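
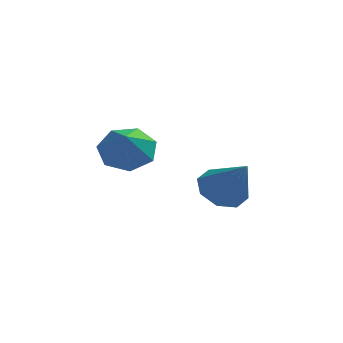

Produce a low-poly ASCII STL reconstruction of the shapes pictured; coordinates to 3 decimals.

solid 
facet normal -0.510 0.424 -0.748
outer loop
vertex 3.924 2.607 -2.684
vertex 3.235 1.775 -2.686
vertex 3.281 2.727 -2.178
endloop
endfacet
facet normal 0.551 0.625 0.552
outer loop
vertex 3.924 2.607 -2.684
vertex 3.281 2.727 -2.178
vertex 4.305 0.885 -1.114
endloop
endfacet
facet normal -0.509 0.424 -0.749
outer loop
vertex 3.281 2.727 -2.178
vertex 3.235 1.775 -2.686
vertex 2.611 2.29 -1.97
endloop
endfacet
facet normal -0.043 0.482 0.875
outer loop
vertex 3.281 2.727 -2.178
vertex 2.611 2.29 -1.97
vertex 4.305 0.885 -1.114
endloop
endfacet
facet normal -0.510 0.424 -0.749
outer loop
vertex 2.611 2.29 -1.97
vertex 3.235 1.775 -2.686
vertex 2.307 1.551 -2.181
endloop
endfacet
facet normal -0.484 -0.051 0.874
outer loop
vertex 2.611 2.29 -1.97
vertex 2.307 1.551 -2.181
vertex 4.305 0.885 -1.114
endloop
endfacet
facet normal -0.510 0.424 -0.748
outer loop
vertex 2.307 1.551 -2.181
vertex 3.235 1.775 -2.686
vertex 2.546 0.944 -2.688
endloop
endfacet
facet normal -0.513 -0.660 0.549
outer loop
vertex 2.307 1.551 -2.181
vertex 2.546 0.944 -2.688
vertex 4.305 0.885 -1.114
endloop
endfacet
facet normal -0.510 0.424 -0.748
outer loop
vertex 2.546 0.944 -2.688
vertex 3.235 1.775 -2.686
vertex 3.188 0.823 -3.194
endloop
endfacet
facet normal -0.115 -0.989 0.091
outer loop
vertex 2.546 0.944 -2.688
vertex 3.188 0.823 -3.194
vertex 4.305 0.885 -1.114
endloop
endfacet
facet normal -0.510 0.424 -0.748
outer loop
vertex 3.188 0.823 -3.194
vertex 3.235 1.775 -2.686
vertex 3.858 1.261 -3.402
endloop
endfacet
facet normal 0.480 -0.846 -0.233
outer loop
vertex 3.188 0.823 -3.194
vertex 3.858 1.261 -3.402
vertex 4.305 0.885 -1.114
endloop
endfacet
facet normal -0.510 0.424 -0.748
outer loop
vertex 3.858 1.261 -3.402
vertex 3.235 1.775 -2.686
vertex 4.163 2.0 -3.191
endloop
endfacet
facet normal 0.921 -0.314 -0.231
outer loop
vertex 3.858 1.261 -3.402
vertex 4.163 2.0 -3.191
vertex 4.305 0.885 -1.114
endloop
endfacet
facet normal -0.510 0.424 -0.748
outer loop
vertex 4.163 2.0 -3.191
vertex 3.235 1.775 -2.686
vertex 3.924 2.607 -2.684
endloop
endfacet
facet normal 0.951 0.296 0.094
outer loop
vertex 4.163 2.0 -3.191
vertex 3.924 2.607 -2.684
vertex 4.305 0.885 -1.114
endloop
endfacet
facet normal -0.132 0.722 -0.680
outer loop
vertex 1.548 -2.432 0.152
vertex 0.572 -2.222 0.564
vertex 1.524 -1.792 0.836
endloop
endfacet
facet normal 0.902 -0.299 0.312
outer loop
vertex 1.548 -2.432 0.152
vertex 1.524 -1.792 0.836
vertex 0.768 -3.298 1.576
endloop
endfacet
facet normal -0.132 0.722 -0.680
outer loop
vertex 1.524 -1.792 0.836
vertex 0.572 -2.222 0.564
vertex 0.783 -1.476 1.315
endloop
endfacet
facet normal 0.573 0.112 0.812
outer loop
vertex 1.524 -1.792 0.836
vertex 0.783 -1.476 1.315
vertex 0.768 -3.298 1.576
endloop
endfacet
facet normal -0.132 0.722 -0.680
outer loop
vertex 0.783 -1.476 1.315
vertex 0.572 -2.222 0.564
vertex -0.117 -1.723 1.228
endloop
endfacet
facet normal -0.134 0.142 0.981
outer loop
vertex 0.783 -1.476 1.315
vertex -0.117 -1.723 1.228
vertex 0.768 -3.298 1.576
endloop
endfacet
facet normal -0.132 0.722 -0.679
outer loop
vertex -0.117 -1.723 1.228
vertex 0.572 -2.222 0.564
vertex -0.498 -2.345 0.641
endloop
endfacet
facet normal -0.685 -0.232 0.691
outer loop
vertex -0.117 -1.723 1.228
vertex -0.498 -2.345 0.641
vertex 0.768 -3.298 1.576
endloop
endfacet
facet normal -0.132 0.722 -0.680
outer loop
vertex -0.498 -2.345 0.641
vertex 0.572 -2.222 0.564
vertex -0.074 -2.876 -0.005
endloop
endfacet
facet normal -0.667 -0.728 0.161
outer loop
vertex -0.498 -2.345 0.641
vertex -0.074 -2.876 -0.005
vertex 0.768 -3.298 1.576
endloop
endfacet
facet normal -0.132 0.722 -0.680
outer loop
vertex -0.074 -2.876 -0.005
vertex 0.572 -2.222 0.564
vertex 0.837 -2.914 -0.222
endloop
endfacet
facet normal -0.091 -0.973 -0.211
outer loop
vertex -0.074 -2.876 -0.005
vertex 0.837 -2.914 -0.222
vertex 0.768 -3.298 1.576
endloop
endfacet
facet normal -0.132 0.722 -0.680
outer loop
vertex 0.837 -2.914 -0.222
vertex 0.572 -2.222 0.564
vertex 1.548 -2.432 0.152
endloop
endfacet
facet normal 0.606 -0.782 -0.144
outer loop
vertex 0.837 -2.914 -0.222
vertex 1.548 -2.432 0.152
vertex 0.768 -3.298 1.576
endloop
endfacet

endsolid


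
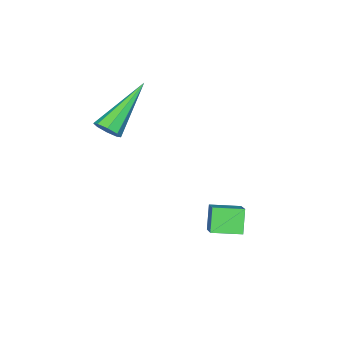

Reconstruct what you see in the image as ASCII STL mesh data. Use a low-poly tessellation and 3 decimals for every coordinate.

solid 
facet normal 0.811 -0.001 -0.586
outer loop
vertex -2.53 -0.265 -0.647
vertex -2.789 -0.52 -1.005
vertex -2.711 -0.027 -0.898
endloop
endfacet
facet normal 0.180 0.775 0.606
outer loop
vertex -2.53 -0.265 -0.647
vertex -2.711 -0.027 -0.898
vertex -4.571 -0.52 0.285
endloop
endfacet
facet normal 0.808 -0.000 -0.589
outer loop
vertex -2.711 -0.027 -0.898
vertex -2.789 -0.52 -1.005
vertex -2.939 -0.078 -1.211
endloop
endfacet
facet normal -0.244 0.970 0.020
outer loop
vertex -2.711 -0.027 -0.898
vertex -2.939 -0.078 -1.211
vertex -4.571 -0.52 0.285
endloop
endfacet
facet normal 0.810 0.002 -0.586
outer loop
vertex -2.939 -0.078 -1.211
vertex -2.789 -0.52 -1.005
vertex -3.078 -0.387 -1.404
endloop
endfacet
facet normal -0.624 0.596 -0.505
outer loop
vertex -2.939 -0.078 -1.211
vertex -3.078 -0.387 -1.404
vertex -4.571 -0.52 0.285
endloop
endfacet
facet normal 0.810 0.001 -0.586
outer loop
vertex -3.078 -0.387 -1.404
vertex -2.789 -0.52 -1.005
vertex -3.048 -0.774 -1.363
endloop
endfacet
facet normal -0.738 -0.127 -0.663
outer loop
vertex -3.078 -0.387 -1.404
vertex -3.048 -0.774 -1.363
vertex -4.571 -0.52 0.285
endloop
endfacet
facet normal 0.810 0.000 -0.586
outer loop
vertex -3.048 -0.774 -1.363
vertex -2.789 -0.52 -1.005
vertex -2.867 -1.012 -1.113
endloop
endfacet
facet normal -0.520 -0.774 -0.361
outer loop
vertex -3.048 -0.774 -1.363
vertex -2.867 -1.012 -1.113
vertex -4.571 -0.52 0.285
endloop
endfacet
facet normal 0.810 0.000 -0.586
outer loop
vertex -2.867 -1.012 -1.113
vertex -2.789 -0.52 -1.005
vertex -2.64 -0.962 -0.799
endloop
endfacet
facet normal -0.096 -0.970 0.224
outer loop
vertex -2.867 -1.012 -1.113
vertex -2.64 -0.962 -0.799
vertex -4.571 -0.52 0.285
endloop
endfacet
facet normal 0.809 -0.001 -0.588
outer loop
vertex -2.64 -0.962 -0.799
vertex -2.789 -0.52 -1.005
vertex -2.5 -0.652 -0.607
endloop
endfacet
facet normal 0.286 -0.595 0.752
outer loop
vertex -2.64 -0.962 -0.799
vertex -2.5 -0.652 -0.607
vertex -4.571 -0.52 0.285
endloop
endfacet
facet normal 0.809 0.002 -0.587
outer loop
vertex -2.5 -0.652 -0.607
vertex -2.789 -0.52 -1.005
vertex -2.53 -0.265 -0.647
endloop
endfacet
facet normal 0.399 0.125 0.908
outer loop
vertex -2.5 -0.652 -0.607
vertex -2.53 -0.265 -0.647
vertex -4.571 -0.52 0.285
endloop
endfacet
facet normal -0.668 0.737 -0.107
outer loop
vertex -4.149 3.947 -3.371
vertex -3.713 4.227 -4.167
vertex -4.729 3.344 -3.902
endloop
endfacet
facet normal -0.459 -0.296 0.838
outer loop
vertex -4.047 2.593 -3.793
vertex -4.149 3.947 -3.371
vertex -4.729 3.344 -3.902
endloop
endfacet
facet normal -0.668 0.736 -0.108
outer loop
vertex -4.729 3.344 -3.902
vertex -3.713 4.227 -4.167
vertex -4.292 3.624 -4.697
endloop
endfacet
facet normal -0.585 -0.609 -0.536
outer loop
vertex -4.292 3.624 -4.697
vertex -4.047 2.593 -3.793
vertex -4.729 3.344 -3.902
endloop
endfacet
facet normal 0.585 0.609 0.535
outer loop
vertex -4.149 3.947 -3.371
vertex -3.031 3.476 -4.058
vertex -3.713 4.227 -4.167
endloop
endfacet
facet normal -0.459 -0.296 0.838
outer loop
vertex -3.468 3.196 -3.263
vertex -4.149 3.947 -3.371
vertex -4.047 2.593 -3.793
endloop
endfacet
facet normal 0.586 0.608 0.536
outer loop
vertex -3.468 3.196 -3.263
vertex -3.031 3.476 -4.058
vertex -4.149 3.947 -3.371
endloop
endfacet
facet normal 0.459 0.295 -0.838
outer loop
vertex -3.713 4.227 -4.167
vertex -3.031 3.476 -4.058
vertex -4.292 3.624 -4.697
endloop
endfacet
facet normal -0.586 -0.608 -0.535
outer loop
vertex -3.611 2.873 -4.589
vertex -4.047 2.593 -3.793
vertex -4.292 3.624 -4.697
endloop
endfacet
facet normal 0.459 0.296 -0.838
outer loop
vertex -4.292 3.624 -4.697
vertex -3.031 3.476 -4.058
vertex -3.611 2.873 -4.589
endloop
endfacet
facet normal 0.668 -0.736 0.107
outer loop
vertex -3.611 2.873 -4.589
vertex -3.468 3.196 -3.263
vertex -4.047 2.593 -3.793
endloop
endfacet
facet normal 0.668 -0.737 0.107
outer loop
vertex -3.031 3.476 -4.058
vertex -3.468 3.196 -3.263
vertex -3.611 2.873 -4.589
endloop
endfacet

endsolid


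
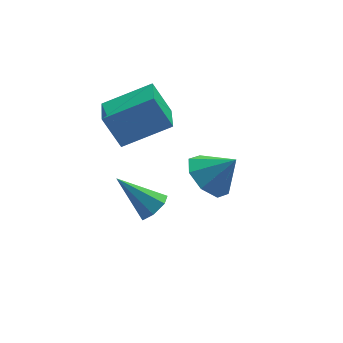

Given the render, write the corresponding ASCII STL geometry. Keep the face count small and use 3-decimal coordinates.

solid 
facet normal 0.607 -0.417 -0.676
outer loop
vertex -1.14 -0.031 1.783
vertex -1.521 -0.594 1.788
vertex -1.583 -0.044 1.393
endloop
endfacet
facet normal 0.056 0.994 -0.096
outer loop
vertex -1.14 -0.031 1.783
vertex -1.583 -0.044 1.393
vertex -2.639 0.174 3.032
endloop
endfacet
facet normal 0.608 -0.417 -0.676
outer loop
vertex -1.583 -0.044 1.393
vertex -1.521 -0.594 1.788
vertex -1.979 -0.472 1.301
endloop
endfacet
facet normal -0.595 0.652 -0.470
outer loop
vertex -1.583 -0.044 1.393
vertex -1.979 -0.472 1.301
vertex -2.639 0.174 3.032
endloop
endfacet
facet normal 0.607 -0.418 -0.676
outer loop
vertex -1.979 -0.472 1.301
vertex -1.521 -0.594 1.788
vertex -2.03 -0.991 1.576
endloop
endfacet
facet normal -0.941 -0.082 -0.328
outer loop
vertex -1.979 -0.472 1.301
vertex -2.03 -0.991 1.576
vertex -2.639 0.174 3.032
endloop
endfacet
facet normal 0.607 -0.418 -0.676
outer loop
vertex -2.03 -0.991 1.576
vertex -1.521 -0.594 1.788
vertex -1.698 -1.212 2.011
endloop
endfacet
facet normal -0.724 -0.654 0.220
outer loop
vertex -2.03 -0.991 1.576
vertex -1.698 -1.212 2.011
vertex -2.639 0.174 3.032
endloop
endfacet
facet normal 0.608 -0.418 -0.675
outer loop
vertex -1.698 -1.212 2.011
vertex -1.521 -0.594 1.788
vertex -1.233 -0.967 2.278
endloop
endfacet
facet normal -0.105 -0.635 0.765
outer loop
vertex -1.698 -1.212 2.011
vertex -1.233 -0.967 2.278
vertex -2.639 0.174 3.032
endloop
endfacet
facet normal 0.608 -0.418 -0.675
outer loop
vertex -1.233 -0.967 2.278
vertex -1.521 -0.594 1.788
vertex -0.984 -0.442 2.177
endloop
endfacet
facet normal 0.447 -0.040 0.894
outer loop
vertex -1.233 -0.967 2.278
vertex -0.984 -0.442 2.177
vertex -2.639 0.174 3.032
endloop
endfacet
facet normal 0.608 -0.417 -0.676
outer loop
vertex -0.984 -0.442 2.177
vertex -1.521 -0.594 1.788
vertex -1.14 -0.031 1.783
endloop
endfacet
facet normal 0.519 0.686 0.510
outer loop
vertex -0.984 -0.442 2.177
vertex -1.14 -0.031 1.783
vertex -2.639 0.174 3.032
endloop
endfacet
facet normal -0.643 0.244 -0.726
outer loop
vertex 2.477 3.452 -1.215
vertex 1.635 3.19 -0.558
vertex 2.209 4.107 -0.758
endloop
endfacet
facet normal 0.938 0.340 0.063
outer loop
vertex 2.477 3.452 -1.215
vertex 2.209 4.107 -0.758
vertex 2.585 2.83 0.518
endloop
endfacet
facet normal -0.643 0.244 -0.726
outer loop
vertex 2.209 4.107 -0.758
vertex 1.635 3.19 -0.558
vertex 1.605 4.225 -0.184
endloop
endfacet
facet normal 0.585 0.653 0.481
outer loop
vertex 2.209 4.107 -0.758
vertex 1.605 4.225 -0.184
vertex 2.585 2.83 0.518
endloop
endfacet
facet normal -0.642 0.244 -0.727
outer loop
vertex 1.605 4.225 -0.184
vertex 1.635 3.19 -0.558
vertex 1.018 3.737 0.171
endloop
endfacet
facet normal 0.101 0.503 0.858
outer loop
vertex 1.605 4.225 -0.184
vertex 1.018 3.737 0.171
vertex 2.585 2.83 0.518
endloop
endfacet
facet normal -0.642 0.244 -0.727
outer loop
vertex 1.018 3.737 0.171
vertex 1.635 3.19 -0.558
vertex 0.792 2.929 0.099
endloop
endfacet
facet normal -0.229 -0.023 0.973
outer loop
vertex 1.018 3.737 0.171
vertex 0.792 2.929 0.099
vertex 2.585 2.83 0.518
endloop
endfacet
facet normal -0.642 0.243 -0.727
outer loop
vertex 0.792 2.929 0.099
vertex 1.635 3.19 -0.558
vertex 1.06 2.274 -0.357
endloop
endfacet
facet normal -0.211 -0.615 0.759
outer loop
vertex 0.792 2.929 0.099
vertex 1.06 2.274 -0.357
vertex 2.585 2.83 0.518
endloop
endfacet
facet normal -0.642 0.244 -0.727
outer loop
vertex 1.06 2.274 -0.357
vertex 1.635 3.19 -0.558
vertex 1.665 2.156 -0.931
endloop
endfacet
facet normal 0.143 -0.929 0.341
outer loop
vertex 1.06 2.274 -0.357
vertex 1.665 2.156 -0.931
vertex 2.585 2.83 0.518
endloop
endfacet
facet normal -0.642 0.244 -0.727
outer loop
vertex 1.665 2.156 -0.931
vertex 1.635 3.19 -0.558
vertex 2.252 2.644 -1.286
endloop
endfacet
facet normal 0.626 -0.779 -0.035
outer loop
vertex 1.665 2.156 -0.931
vertex 2.252 2.644 -1.286
vertex 2.585 2.83 0.518
endloop
endfacet
facet normal -0.643 0.243 -0.727
outer loop
vertex 2.252 2.644 -1.286
vertex 1.635 3.19 -0.558
vertex 2.477 3.452 -1.215
endloop
endfacet
facet normal 0.956 -0.253 -0.150
outer loop
vertex 2.252 2.644 -1.286
vertex 2.477 3.452 -1.215
vertex 2.585 2.83 0.518
endloop
endfacet
facet normal -0.896 0.104 -0.432
outer loop
vertex -2.358 3.355 3.608
vertex -2.004 4.825 3.226
vertex -1.778 2.872 2.288
endloop
endfacet
facet normal -0.227 -0.943 0.245
outer loop
vertex 0.104 2.655 3.194
vertex -2.358 3.355 3.608
vertex -1.778 2.872 2.288
endloop
endfacet
facet normal -0.896 0.104 -0.432
outer loop
vertex -1.778 2.872 2.288
vertex -2.004 4.825 3.226
vertex -1.424 4.343 1.906
endloop
endfacet
facet normal 0.381 -0.317 -0.868
outer loop
vertex -1.424 4.343 1.906
vertex 0.104 2.655 3.194
vertex -1.778 2.872 2.288
endloop
endfacet
facet normal -0.381 0.317 0.868
outer loop
vertex -2.358 3.355 3.608
vertex -0.122 4.608 4.132
vertex -2.004 4.825 3.226
endloop
endfacet
facet normal -0.227 -0.943 0.245
outer loop
vertex -0.476 3.137 4.514
vertex -2.358 3.355 3.608
vertex 0.104 2.655 3.194
endloop
endfacet
facet normal -0.381 0.317 0.868
outer loop
vertex -0.476 3.137 4.514
vertex -0.122 4.608 4.132
vertex -2.358 3.355 3.608
endloop
endfacet
facet normal 0.227 0.943 -0.245
outer loop
vertex -2.004 4.825 3.226
vertex -0.122 4.608 4.132
vertex -1.424 4.343 1.906
endloop
endfacet
facet normal 0.381 -0.317 -0.868
outer loop
vertex 0.458 4.125 2.812
vertex 0.104 2.655 3.194
vertex -1.424 4.343 1.906
endloop
endfacet
facet normal 0.227 0.943 -0.245
outer loop
vertex -1.424 4.343 1.906
vertex -0.122 4.608 4.132
vertex 0.458 4.125 2.812
endloop
endfacet
facet normal 0.896 -0.104 0.432
outer loop
vertex 0.458 4.125 2.812
vertex -0.476 3.137 4.514
vertex 0.104 2.655 3.194
endloop
endfacet
facet normal 0.896 -0.104 0.432
outer loop
vertex -0.122 4.608 4.132
vertex -0.476 3.137 4.514
vertex 0.458 4.125 2.812
endloop
endfacet

endsolid


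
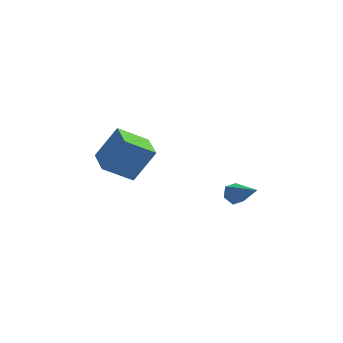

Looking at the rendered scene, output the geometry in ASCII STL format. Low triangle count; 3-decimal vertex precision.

solid 
facet normal -0.789 -0.286 0.543
outer loop
vertex -2.874 -2.568 1.955
vertex -3.509 -0.851 1.937
vertex -3.963 -2.99 0.15
endloop
endfacet
facet normal 0.347 -0.938 0.010
outer loop
vertex -2.471 -2.449 -0.877
vertex -2.874 -2.568 1.955
vertex -3.963 -2.99 0.15
endloop
endfacet
facet normal -0.789 -0.286 0.543
outer loop
vertex -3.963 -2.99 0.15
vertex -3.509 -0.851 1.937
vertex -4.598 -1.274 0.131
endloop
endfacet
facet normal -0.507 -0.197 -0.839
outer loop
vertex -4.598 -1.274 0.131
vertex -2.471 -2.449 -0.877
vertex -3.963 -2.99 0.15
endloop
endfacet
facet normal 0.507 0.196 0.839
outer loop
vertex -2.874 -2.568 1.955
vertex -2.017 -0.31 0.91
vertex -3.509 -0.851 1.937
endloop
endfacet
facet normal 0.348 -0.938 0.010
outer loop
vertex -1.382 -2.026 0.929
vertex -2.874 -2.568 1.955
vertex -2.471 -2.449 -0.877
endloop
endfacet
facet normal 0.506 0.197 0.840
outer loop
vertex -1.382 -2.026 0.929
vertex -2.017 -0.31 0.91
vertex -2.874 -2.568 1.955
endloop
endfacet
facet normal -0.347 0.938 -0.010
outer loop
vertex -3.509 -0.851 1.937
vertex -2.017 -0.31 0.91
vertex -4.598 -1.274 0.131
endloop
endfacet
facet normal -0.506 -0.196 -0.840
outer loop
vertex -3.106 -0.732 -0.895
vertex -2.471 -2.449 -0.877
vertex -4.598 -1.274 0.131
endloop
endfacet
facet normal -0.347 0.938 -0.010
outer loop
vertex -4.598 -1.274 0.131
vertex -2.017 -0.31 0.91
vertex -3.106 -0.732 -0.895
endloop
endfacet
facet normal 0.789 0.286 -0.543
outer loop
vertex -3.106 -0.732 -0.895
vertex -1.382 -2.026 0.929
vertex -2.471 -2.449 -0.877
endloop
endfacet
facet normal 0.789 0.286 -0.543
outer loop
vertex -2.017 -0.31 0.91
vertex -1.382 -2.026 0.929
vertex -3.106 -0.732 -0.895
endloop
endfacet
facet normal -0.602 0.601 -0.526
outer loop
vertex 3.03 -1.648 -1.682
vertex 2.55 -2.129 -1.683
vertex 2.57 -1.67 -1.181
endloop
endfacet
facet normal 0.577 0.598 0.556
outer loop
vertex 3.03 -1.648 -1.682
vertex 2.57 -1.67 -1.181
vertex 3.77 -3.351 -0.617
endloop
endfacet
facet normal -0.602 0.601 -0.525
outer loop
vertex 2.57 -1.67 -1.181
vertex 2.55 -2.129 -1.683
vertex 2.09 -2.152 -1.182
endloop
endfacet
facet normal -0.190 0.187 0.964
outer loop
vertex 2.57 -1.67 -1.181
vertex 2.09 -2.152 -1.182
vertex 3.77 -3.351 -0.617
endloop
endfacet
facet normal -0.601 0.603 -0.525
outer loop
vertex 2.09 -2.152 -1.182
vertex 2.55 -2.129 -1.683
vertex 2.069 -2.61 -1.684
endloop
endfacet
facet normal -0.599 -0.579 0.553
outer loop
vertex 2.09 -2.152 -1.182
vertex 2.069 -2.61 -1.684
vertex 3.77 -3.351 -0.617
endloop
endfacet
facet normal -0.601 0.603 -0.525
outer loop
vertex 2.069 -2.61 -1.684
vertex 2.55 -2.129 -1.683
vertex 2.529 -2.587 -2.185
endloop
endfacet
facet normal -0.241 -0.934 -0.264
outer loop
vertex 2.069 -2.61 -1.684
vertex 2.529 -2.587 -2.185
vertex 3.77 -3.351 -0.617
endloop
endfacet
facet normal -0.602 0.602 -0.525
outer loop
vertex 2.529 -2.587 -2.185
vertex 2.55 -2.129 -1.683
vertex 3.009 -2.106 -2.183
endloop
endfacet
facet normal 0.526 -0.522 -0.671
outer loop
vertex 2.529 -2.587 -2.185
vertex 3.009 -2.106 -2.183
vertex 3.77 -3.351 -0.617
endloop
endfacet
facet normal -0.602 0.602 -0.525
outer loop
vertex 3.009 -2.106 -2.183
vertex 2.55 -2.129 -1.683
vertex 3.03 -1.648 -1.682
endloop
endfacet
facet normal 0.934 0.243 -0.261
outer loop
vertex 3.009 -2.106 -2.183
vertex 3.03 -1.648 -1.682
vertex 3.77 -3.351 -0.617
endloop
endfacet

endsolid


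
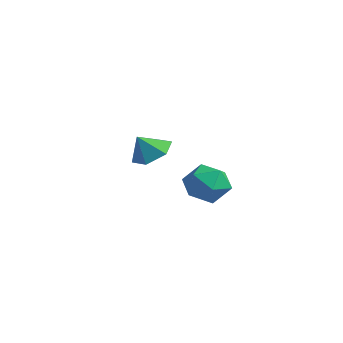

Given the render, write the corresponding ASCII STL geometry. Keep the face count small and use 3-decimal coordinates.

solid 
facet normal -0.634 0.594 0.495
outer loop
vertex 1.261 2.866 0.367
vertex 0.367 2.298 -0.097
vertex 0.819 1.944 0.907
endloop
endfacet
facet normal -0.025 0.514 0.857
outer loop
vertex 1.261 2.866 0.367
vertex 0.819 1.944 0.907
vertex 1.965 2.089 0.854
endloop
endfacet
facet normal 0.510 0.739 0.441
outer loop
vertex 1.261 2.866 0.367
vertex 1.965 2.089 0.854
vertex 2.222 2.531 -0.183
endloop
endfacet
facet normal 0.231 0.956 -0.179
outer loop
vertex 1.261 2.866 0.367
vertex 2.222 2.531 -0.183
vertex 1.234 2.66 -0.771
endloop
endfacet
facet normal -0.476 0.868 -0.146
outer loop
vertex 1.261 2.866 0.367
vertex 1.234 2.66 -0.771
vertex 0.367 2.298 -0.097
endloop
endfacet
facet normal 0.068 -0.182 0.981
outer loop
vertex 1.965 2.089 0.854
vertex 0.819 1.944 0.907
vertex 1.506 1.04 0.691
endloop
endfacet
facet normal -0.917 -0.053 0.394
outer loop
vertex 0.819 1.944 0.907
vertex 0.367 2.298 -0.097
vertex 0.518 1.169 0.103
endloop
endfacet
facet normal -0.661 0.389 -0.642
outer loop
vertex 0.367 2.298 -0.097
vertex 1.234 2.66 -0.771
vertex 0.775 1.611 -0.934
endloop
endfacet
facet normal 0.483 0.533 -0.695
outer loop
vertex 1.234 2.66 -0.771
vertex 2.222 2.531 -0.183
vertex 1.921 1.756 -0.987
endloop
endfacet
facet normal 0.934 0.180 0.308
outer loop
vertex 2.222 2.531 -0.183
vertex 1.965 2.089 0.854
vertex 2.373 1.402 0.017
endloop
endfacet
facet normal -0.231 -0.956 0.179
outer loop
vertex 1.479 0.834 -0.447
vertex 1.506 1.04 0.691
vertex 0.518 1.169 0.103
endloop
endfacet
facet normal -0.510 -0.739 -0.441
outer loop
vertex 1.479 0.834 -0.447
vertex 0.518 1.169 0.103
vertex 0.775 1.611 -0.934
endloop
endfacet
facet normal 0.025 -0.514 -0.857
outer loop
vertex 1.479 0.834 -0.447
vertex 0.775 1.611 -0.934
vertex 1.921 1.756 -0.987
endloop
endfacet
facet normal 0.634 -0.594 -0.495
outer loop
vertex 1.479 0.834 -0.447
vertex 1.921 1.756 -0.987
vertex 2.373 1.402 0.017
endloop
endfacet
facet normal 0.476 -0.868 0.146
outer loop
vertex 1.479 0.834 -0.447
vertex 2.373 1.402 0.017
vertex 1.506 1.04 0.691
endloop
endfacet
facet normal -0.483 -0.533 0.695
outer loop
vertex 0.518 1.169 0.103
vertex 1.506 1.04 0.691
vertex 0.819 1.944 0.907
endloop
endfacet
facet normal -0.934 -0.180 -0.308
outer loop
vertex 0.775 1.611 -0.934
vertex 0.518 1.169 0.103
vertex 0.367 2.298 -0.097
endloop
endfacet
facet normal -0.068 0.182 -0.981
outer loop
vertex 1.921 1.756 -0.987
vertex 0.775 1.611 -0.934
vertex 1.234 2.66 -0.771
endloop
endfacet
facet normal 0.917 0.053 -0.394
outer loop
vertex 2.373 1.402 0.017
vertex 1.921 1.756 -0.987
vertex 2.222 2.531 -0.183
endloop
endfacet
facet normal 0.661 -0.389 0.642
outer loop
vertex 1.506 1.04 0.691
vertex 2.373 1.402 0.017
vertex 1.965 2.089 0.854
endloop
endfacet
facet normal 0.103 0.568 -0.817
outer loop
vertex -3.189 1.835 -0.257
vertex -3.825 2.588 0.186
vertex -2.757 2.622 0.345
endloop
endfacet
facet normal 0.670 -0.647 0.365
outer loop
vertex -3.189 1.835 -0.257
vertex -2.757 2.622 0.345
vertex -3.955 1.872 1.214
endloop
endfacet
facet normal 0.104 0.568 -0.817
outer loop
vertex -2.757 2.622 0.345
vertex -3.825 2.588 0.186
vertex -3.393 3.374 0.787
endloop
endfacet
facet normal 0.581 0.014 0.813
outer loop
vertex -2.757 2.622 0.345
vertex -3.393 3.374 0.787
vertex -3.955 1.872 1.214
endloop
endfacet
facet normal 0.104 0.568 -0.817
outer loop
vertex -3.393 3.374 0.787
vertex -3.825 2.588 0.186
vertex -4.461 3.34 0.628
endloop
endfacet
facet normal -0.149 0.322 0.935
outer loop
vertex -3.393 3.374 0.787
vertex -4.461 3.34 0.628
vertex -3.955 1.872 1.214
endloop
endfacet
facet normal 0.104 0.568 -0.816
outer loop
vertex -4.461 3.34 0.628
vertex -3.825 2.588 0.186
vertex -4.892 2.554 0.026
endloop
endfacet
facet normal -0.793 -0.031 0.608
outer loop
vertex -4.461 3.34 0.628
vertex -4.892 2.554 0.026
vertex -3.955 1.872 1.214
endloop
endfacet
facet normal 0.104 0.568 -0.817
outer loop
vertex -4.892 2.554 0.026
vertex -3.825 2.588 0.186
vertex -4.256 1.801 -0.416
endloop
endfacet
facet normal -0.706 -0.690 0.160
outer loop
vertex -4.892 2.554 0.026
vertex -4.256 1.801 -0.416
vertex -3.955 1.872 1.214
endloop
endfacet
facet normal 0.104 0.568 -0.817
outer loop
vertex -4.256 1.801 -0.416
vertex -3.825 2.588 0.186
vertex -3.189 1.835 -0.257
endloop
endfacet
facet normal 0.026 -0.999 0.039
outer loop
vertex -4.256 1.801 -0.416
vertex -3.189 1.835 -0.257
vertex -3.955 1.872 1.214
endloop
endfacet

endsolid


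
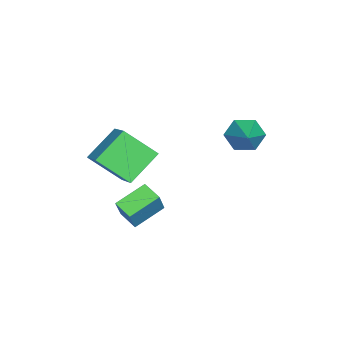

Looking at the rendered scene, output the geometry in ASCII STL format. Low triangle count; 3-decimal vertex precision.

solid 
facet normal -0.842 -0.247 -0.480
outer loop
vertex -2.486 2.191 1.413
vertex -3.004 2.559 2.133
vertex -2.746 3.115 1.394
endloop
endfacet
facet normal 0.751 0.198 -0.630
outer loop
vertex -2.486 2.191 1.413
vertex -2.746 3.115 1.394
vertex -1.296 3.061 3.107
endloop
endfacet
facet normal -0.842 -0.247 -0.480
outer loop
vertex -2.746 3.115 1.394
vertex -3.004 2.559 2.133
vertex -3.264 3.483 2.113
endloop
endfacet
facet normal 0.318 0.917 -0.240
outer loop
vertex -2.746 3.115 1.394
vertex -3.264 3.483 2.113
vertex -1.296 3.061 3.107
endloop
endfacet
facet normal -0.841 -0.247 -0.481
outer loop
vertex -3.264 3.483 2.113
vertex -3.004 2.559 2.133
vertex -3.523 2.928 2.852
endloop
endfacet
facet normal -0.114 0.813 0.571
outer loop
vertex -3.264 3.483 2.113
vertex -3.523 2.928 2.852
vertex -1.296 3.061 3.107
endloop
endfacet
facet normal -0.841 -0.247 -0.481
outer loop
vertex -3.523 2.928 2.852
vertex -3.004 2.559 2.133
vertex -3.263 2.004 2.872
endloop
endfacet
facet normal -0.113 -0.010 0.994
outer loop
vertex -3.523 2.928 2.852
vertex -3.263 2.004 2.872
vertex -1.296 3.061 3.107
endloop
endfacet
facet normal -0.842 -0.246 -0.480
outer loop
vertex -3.263 2.004 2.872
vertex -3.004 2.559 2.133
vertex -2.745 1.635 2.152
endloop
endfacet
facet normal 0.320 -0.730 0.604
outer loop
vertex -3.263 2.004 2.872
vertex -2.745 1.635 2.152
vertex -1.296 3.061 3.107
endloop
endfacet
facet normal -0.842 -0.246 -0.480
outer loop
vertex -2.745 1.635 2.152
vertex -3.004 2.559 2.133
vertex -2.486 2.191 1.413
endloop
endfacet
facet normal 0.752 -0.626 -0.207
outer loop
vertex -2.745 1.635 2.152
vertex -2.486 2.191 1.413
vertex -1.296 3.061 3.107
endloop
endfacet
facet normal -0.528 0.006 -0.849
outer loop
vertex 0.531 -2.287 -1.607
vertex -0.576 -1.232 -0.912
vertex 1.089 -1.478 -1.948
endloop
endfacet
facet normal 0.659 -0.629 -0.414
outer loop
vertex 1.896 -1.488 -0.648
vertex 0.531 -2.287 -1.607
vertex 1.089 -1.478 -1.948
endloop
endfacet
facet normal -0.528 0.007 -0.849
outer loop
vertex 1.089 -1.478 -1.948
vertex -0.576 -1.232 -0.912
vertex -0.018 -0.423 -1.252
endloop
endfacet
facet normal 0.536 0.778 -0.327
outer loop
vertex -0.018 -0.423 -1.252
vertex 1.896 -1.488 -0.648
vertex 1.089 -1.478 -1.948
endloop
endfacet
facet normal -0.536 -0.778 0.327
outer loop
vertex 0.531 -2.287 -1.607
vertex 0.231 -1.242 0.388
vertex -0.576 -1.232 -0.912
endloop
endfacet
facet normal 0.659 -0.628 -0.414
outer loop
vertex 1.338 -2.297 -0.308
vertex 0.531 -2.287 -1.607
vertex 1.896 -1.488 -0.648
endloop
endfacet
facet normal -0.536 -0.778 0.327
outer loop
vertex 1.338 -2.297 -0.308
vertex 0.231 -1.242 0.388
vertex 0.531 -2.287 -1.607
endloop
endfacet
facet normal -0.659 0.628 0.414
outer loop
vertex -0.576 -1.232 -0.912
vertex 0.231 -1.242 0.388
vertex -0.018 -0.423 -1.252
endloop
endfacet
facet normal 0.536 0.778 -0.327
outer loop
vertex 0.789 -0.433 0.047
vertex 1.896 -1.488 -0.648
vertex -0.018 -0.423 -1.252
endloop
endfacet
facet normal -0.658 0.629 0.414
outer loop
vertex -0.018 -0.423 -1.252
vertex 0.231 -1.242 0.388
vertex 0.789 -0.433 0.047
endloop
endfacet
facet normal 0.527 -0.007 0.850
outer loop
vertex 0.789 -0.433 0.047
vertex 1.338 -2.297 -0.308
vertex 1.896 -1.488 -0.648
endloop
endfacet
facet normal 0.528 -0.006 0.849
outer loop
vertex 0.231 -1.242 0.388
vertex 1.338 -2.297 -0.308
vertex 0.789 -0.433 0.047
endloop
endfacet
facet normal -0.754 -0.447 -0.482
outer loop
vertex 1.281 -2.279 4.556
vertex 1.191 -0.782 3.309
vertex 2.54 -3.162 3.406
endloop
endfacet
facet normal 0.046 -0.768 0.639
outer loop
vertex 3.829 -2.398 4.231
vertex 1.281 -2.279 4.556
vertex 2.54 -3.162 3.406
endloop
endfacet
facet normal -0.754 -0.447 -0.482
outer loop
vertex 2.54 -3.162 3.406
vertex 1.191 -0.782 3.309
vertex 2.45 -1.665 2.159
endloop
endfacet
facet normal 0.656 -0.460 -0.599
outer loop
vertex 2.45 -1.665 2.159
vertex 3.829 -2.398 4.231
vertex 2.54 -3.162 3.406
endloop
endfacet
facet normal -0.656 0.460 0.599
outer loop
vertex 1.281 -2.279 4.556
vertex 2.48 -0.018 4.134
vertex 1.191 -0.782 3.309
endloop
endfacet
facet normal 0.046 -0.768 0.639
outer loop
vertex 2.57 -1.515 5.381
vertex 1.281 -2.279 4.556
vertex 3.829 -2.398 4.231
endloop
endfacet
facet normal -0.656 0.460 0.599
outer loop
vertex 2.57 -1.515 5.381
vertex 2.48 -0.018 4.134
vertex 1.281 -2.279 4.556
endloop
endfacet
facet normal -0.046 0.768 -0.639
outer loop
vertex 1.191 -0.782 3.309
vertex 2.48 -0.018 4.134
vertex 2.45 -1.665 2.159
endloop
endfacet
facet normal 0.656 -0.460 -0.599
outer loop
vertex 3.739 -0.901 2.984
vertex 3.829 -2.398 4.231
vertex 2.45 -1.665 2.159
endloop
endfacet
facet normal -0.046 0.768 -0.639
outer loop
vertex 2.45 -1.665 2.159
vertex 2.48 -0.018 4.134
vertex 3.739 -0.901 2.984
endloop
endfacet
facet normal 0.754 0.447 0.482
outer loop
vertex 3.739 -0.901 2.984
vertex 2.57 -1.515 5.381
vertex 3.829 -2.398 4.231
endloop
endfacet
facet normal 0.754 0.447 0.482
outer loop
vertex 2.48 -0.018 4.134
vertex 2.57 -1.515 5.381
vertex 3.739 -0.901 2.984
endloop
endfacet

endsolid


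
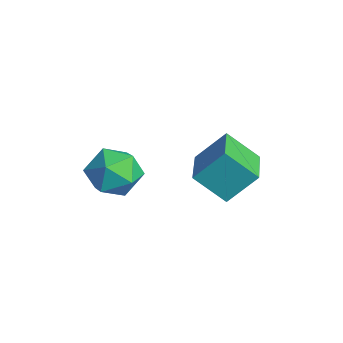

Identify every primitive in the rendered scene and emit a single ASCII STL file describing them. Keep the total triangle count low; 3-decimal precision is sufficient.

solid 
facet normal -0.400 0.456 0.795
outer loop
vertex -2.889 -0.819 2.541
vertex -2.714 -1.77 3.175
vertex -1.896 -0.954 3.118
endloop
endfacet
facet normal -0.084 0.928 0.362
outer loop
vertex -2.889 -0.819 2.541
vertex -1.896 -0.954 3.118
vertex -1.886 -0.533 2.041
endloop
endfacet
facet normal -0.390 0.877 -0.280
outer loop
vertex -2.889 -0.819 2.541
vertex -1.886 -0.533 2.041
vertex -2.698 -1.088 1.433
endloop
endfacet
facet normal -0.895 0.373 -0.245
outer loop
vertex -2.889 -0.819 2.541
vertex -2.698 -1.088 1.433
vertex -3.209 -1.853 2.134
endloop
endfacet
facet normal -0.901 0.114 0.419
outer loop
vertex -2.889 -0.819 2.541
vertex -3.209 -1.853 2.134
vertex -2.714 -1.77 3.175
endloop
endfacet
facet normal 0.602 0.742 0.296
outer loop
vertex -1.886 -0.533 2.041
vertex -1.896 -0.954 3.118
vertex -1.091 -1.307 2.366
endloop
endfacet
facet normal 0.091 -0.022 0.996
outer loop
vertex -1.896 -0.954 3.118
vertex -2.714 -1.77 3.175
vertex -1.602 -2.072 3.067
endloop
endfacet
facet normal -0.719 -0.576 0.388
outer loop
vertex -2.714 -1.77 3.175
vertex -3.209 -1.853 2.134
vertex -2.414 -2.627 2.459
endloop
endfacet
facet normal -0.710 -0.155 -0.687
outer loop
vertex -3.209 -1.853 2.134
vertex -2.698 -1.088 1.433
vertex -2.404 -2.206 1.382
endloop
endfacet
facet normal 0.107 0.659 -0.744
outer loop
vertex -2.698 -1.088 1.433
vertex -1.886 -0.533 2.041
vertex -1.586 -1.39 1.325
endloop
endfacet
facet normal 0.895 -0.373 0.245
outer loop
vertex -1.411 -2.341 1.959
vertex -1.091 -1.307 2.366
vertex -1.602 -2.072 3.067
endloop
endfacet
facet normal 0.390 -0.877 0.280
outer loop
vertex -1.411 -2.341 1.959
vertex -1.602 -2.072 3.067
vertex -2.414 -2.627 2.459
endloop
endfacet
facet normal 0.084 -0.928 -0.362
outer loop
vertex -1.411 -2.341 1.959
vertex -2.414 -2.627 2.459
vertex -2.404 -2.206 1.382
endloop
endfacet
facet normal 0.400 -0.456 -0.795
outer loop
vertex -1.411 -2.341 1.959
vertex -2.404 -2.206 1.382
vertex -1.586 -1.39 1.325
endloop
endfacet
facet normal 0.901 -0.114 -0.419
outer loop
vertex -1.411 -2.341 1.959
vertex -1.586 -1.39 1.325
vertex -1.091 -1.307 2.366
endloop
endfacet
facet normal 0.710 0.155 0.687
outer loop
vertex -1.602 -2.072 3.067
vertex -1.091 -1.307 2.366
vertex -1.896 -0.954 3.118
endloop
endfacet
facet normal -0.107 -0.659 0.744
outer loop
vertex -2.414 -2.627 2.459
vertex -1.602 -2.072 3.067
vertex -2.714 -1.77 3.175
endloop
endfacet
facet normal -0.602 -0.742 -0.296
outer loop
vertex -2.404 -2.206 1.382
vertex -2.414 -2.627 2.459
vertex -3.209 -1.853 2.134
endloop
endfacet
facet normal -0.091 0.022 -0.996
outer loop
vertex -1.586 -1.39 1.325
vertex -2.404 -2.206 1.382
vertex -2.698 -1.088 1.433
endloop
endfacet
facet normal 0.719 0.576 -0.388
outer loop
vertex -1.091 -1.307 2.366
vertex -1.586 -1.39 1.325
vertex -1.886 -0.533 2.041
endloop
endfacet
facet normal -0.888 0.419 -0.188
outer loop
vertex -1.049 2.218 4.029
vertex -0.361 3.199 2.968
vertex -1.311 1.14 2.862
endloop
endfacet
facet normal -0.430 -0.613 0.663
outer loop
vertex 0.341 0.361 3.212
vertex -1.049 2.218 4.029
vertex -1.311 1.14 2.862
endloop
endfacet
facet normal -0.888 0.419 -0.188
outer loop
vertex -1.311 1.14 2.862
vertex -0.361 3.199 2.968
vertex -0.623 2.121 1.802
endloop
endfacet
facet normal -0.162 -0.670 -0.725
outer loop
vertex -0.623 2.121 1.802
vertex 0.341 0.361 3.212
vertex -1.311 1.14 2.862
endloop
endfacet
facet normal 0.162 0.670 0.725
outer loop
vertex -1.049 2.218 4.029
vertex 1.291 2.42 3.318
vertex -0.361 3.199 2.968
endloop
endfacet
facet normal -0.429 -0.613 0.663
outer loop
vertex 0.603 1.439 4.378
vertex -1.049 2.218 4.029
vertex 0.341 0.361 3.212
endloop
endfacet
facet normal 0.162 0.669 0.725
outer loop
vertex 0.603 1.439 4.378
vertex 1.291 2.42 3.318
vertex -1.049 2.218 4.029
endloop
endfacet
facet normal 0.430 0.613 -0.663
outer loop
vertex -0.361 3.199 2.968
vertex 1.291 2.42 3.318
vertex -0.623 2.121 1.802
endloop
endfacet
facet normal -0.163 -0.670 -0.725
outer loop
vertex 1.029 1.342 2.151
vertex 0.341 0.361 3.212
vertex -0.623 2.121 1.802
endloop
endfacet
facet normal 0.429 0.613 -0.663
outer loop
vertex -0.623 2.121 1.802
vertex 1.291 2.42 3.318
vertex 1.029 1.342 2.151
endloop
endfacet
facet normal 0.888 -0.419 0.188
outer loop
vertex 1.029 1.342 2.151
vertex 0.603 1.439 4.378
vertex 0.341 0.361 3.212
endloop
endfacet
facet normal 0.888 -0.420 0.188
outer loop
vertex 1.291 2.42 3.318
vertex 0.603 1.439 4.378
vertex 1.029 1.342 2.151
endloop
endfacet

endsolid


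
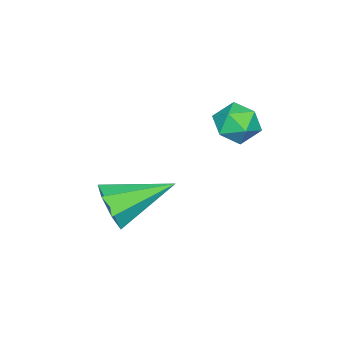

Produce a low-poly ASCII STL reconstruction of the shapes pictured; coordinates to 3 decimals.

solid 
facet normal -0.040 0.062 0.997
outer loop
vertex -3.014 0.109 3.647
vertex -3.171 -0.556 3.682
vertex -2.517 -0.358 3.696
endloop
endfacet
facet normal 0.427 0.531 0.732
outer loop
vertex -3.014 0.109 3.647
vertex -2.517 -0.358 3.696
vertex -2.447 0.172 3.271
endloop
endfacet
facet normal 0.077 0.958 0.277
outer loop
vertex -3.014 0.109 3.647
vertex -2.447 0.172 3.271
vertex -3.059 0.302 2.993
endloop
endfacet
facet normal -0.606 0.751 0.263
outer loop
vertex -3.014 0.109 3.647
vertex -3.059 0.302 2.993
vertex -3.506 -0.148 3.248
endloop
endfacet
facet normal -0.678 0.197 0.708
outer loop
vertex -3.014 0.109 3.647
vertex -3.506 -0.148 3.248
vertex -3.171 -0.556 3.682
endloop
endfacet
facet normal 0.917 0.168 0.361
outer loop
vertex -2.447 0.172 3.271
vertex -2.517 -0.358 3.696
vertex -2.254 -0.452 3.072
endloop
endfacet
facet normal 0.162 -0.591 0.790
outer loop
vertex -2.517 -0.358 3.696
vertex -3.171 -0.556 3.682
vertex -2.701 -0.902 3.327
endloop
endfacet
facet normal -0.871 -0.372 0.322
outer loop
vertex -3.171 -0.556 3.682
vertex -3.506 -0.148 3.248
vertex -3.313 -0.772 3.049
endloop
endfacet
facet normal -0.754 0.524 -0.397
outer loop
vertex -3.506 -0.148 3.248
vertex -3.059 0.302 2.993
vertex -3.243 -0.242 2.624
endloop
endfacet
facet normal 0.351 0.859 -0.372
outer loop
vertex -3.059 0.302 2.993
vertex -2.447 0.172 3.271
vertex -2.589 -0.044 2.638
endloop
endfacet
facet normal 0.606 -0.751 -0.263
outer loop
vertex -2.746 -0.709 2.673
vertex -2.254 -0.452 3.072
vertex -2.701 -0.902 3.327
endloop
endfacet
facet normal -0.077 -0.958 -0.277
outer loop
vertex -2.746 -0.709 2.673
vertex -2.701 -0.902 3.327
vertex -3.313 -0.772 3.049
endloop
endfacet
facet normal -0.427 -0.531 -0.732
outer loop
vertex -2.746 -0.709 2.673
vertex -3.313 -0.772 3.049
vertex -3.243 -0.242 2.624
endloop
endfacet
facet normal 0.040 -0.062 -0.997
outer loop
vertex -2.746 -0.709 2.673
vertex -3.243 -0.242 2.624
vertex -2.589 -0.044 2.638
endloop
endfacet
facet normal 0.678 -0.197 -0.708
outer loop
vertex -2.746 -0.709 2.673
vertex -2.589 -0.044 2.638
vertex -2.254 -0.452 3.072
endloop
endfacet
facet normal 0.754 -0.524 0.397
outer loop
vertex -2.701 -0.902 3.327
vertex -2.254 -0.452 3.072
vertex -2.517 -0.358 3.696
endloop
endfacet
facet normal -0.351 -0.859 0.372
outer loop
vertex -3.313 -0.772 3.049
vertex -2.701 -0.902 3.327
vertex -3.171 -0.556 3.682
endloop
endfacet
facet normal -0.917 -0.168 -0.361
outer loop
vertex -3.243 -0.242 2.624
vertex -3.313 -0.772 3.049
vertex -3.506 -0.148 3.248
endloop
endfacet
facet normal -0.162 0.591 -0.790
outer loop
vertex -2.589 -0.044 2.638
vertex -3.243 -0.242 2.624
vertex -3.059 0.302 2.993
endloop
endfacet
facet normal 0.871 0.372 -0.322
outer loop
vertex -2.254 -0.452 3.072
vertex -2.589 -0.044 2.638
vertex -2.447 0.172 3.271
endloop
endfacet
facet normal 0.606 -0.704 -0.370
outer loop
vertex 0.405 -2.21 1.788
vertex 0.017 -2.212 1.157
vertex 0.605 -1.8 1.336
endloop
endfacet
facet normal 0.467 0.542 0.699
outer loop
vertex 0.405 -2.21 1.788
vertex 0.605 -1.8 1.336
vertex -1.037 -0.988 1.803
endloop
endfacet
facet normal 0.606 -0.704 -0.370
outer loop
vertex 0.605 -1.8 1.336
vertex 0.017 -2.212 1.157
vertex 0.363 -1.7 0.75
endloop
endfacet
facet normal 0.437 0.899 -0.027
outer loop
vertex 0.605 -1.8 1.336
vertex 0.363 -1.7 0.75
vertex -1.037 -0.988 1.803
endloop
endfacet
facet normal 0.606 -0.704 -0.371
outer loop
vertex 0.363 -1.7 0.75
vertex 0.017 -2.212 1.157
vertex -0.14 -1.986 0.471
endloop
endfacet
facet normal -0.086 0.769 -0.634
outer loop
vertex 0.363 -1.7 0.75
vertex -0.14 -1.986 0.471
vertex -1.037 -0.988 1.803
endloop
endfacet
facet normal 0.606 -0.704 -0.371
outer loop
vertex -0.14 -1.986 0.471
vertex 0.017 -2.212 1.157
vertex -0.524 -2.442 0.709
endloop
endfacet
facet normal -0.706 0.249 -0.662
outer loop
vertex -0.14 -1.986 0.471
vertex -0.524 -2.442 0.709
vertex -1.037 -0.988 1.803
endloop
endfacet
facet normal 0.606 -0.704 -0.371
outer loop
vertex -0.524 -2.442 0.709
vertex 0.017 -2.212 1.157
vertex -0.501 -2.725 1.284
endloop
endfacet
facet normal -0.959 -0.268 -0.094
outer loop
vertex -0.524 -2.442 0.709
vertex -0.501 -2.725 1.284
vertex -1.037 -0.988 1.803
endloop
endfacet
facet normal 0.606 -0.704 -0.371
outer loop
vertex -0.501 -2.725 1.284
vertex 0.017 -2.212 1.157
vertex -0.087 -2.622 1.765
endloop
endfacet
facet normal -0.653 -0.395 0.646
outer loop
vertex -0.501 -2.725 1.284
vertex -0.087 -2.622 1.765
vertex -1.037 -0.988 1.803
endloop
endfacet
facet normal 0.606 -0.703 -0.371
outer loop
vertex -0.087 -2.622 1.765
vertex 0.017 -2.212 1.157
vertex 0.405 -2.21 1.788
endloop
endfacet
facet normal -0.018 -0.034 0.999
outer loop
vertex -0.087 -2.622 1.765
vertex 0.405 -2.21 1.788
vertex -1.037 -0.988 1.803
endloop
endfacet

endsolid


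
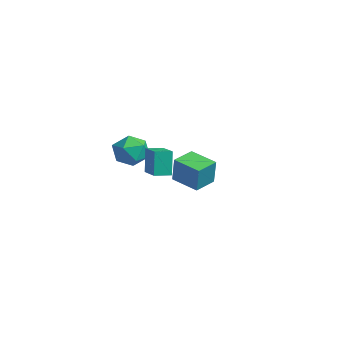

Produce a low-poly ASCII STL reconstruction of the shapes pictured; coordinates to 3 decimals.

solid 
facet normal -0.981 0.042 -0.187
outer loop
vertex 2.396 -1.413 4.227
vertex 2.445 -0.577 4.156
vertex 2.65 -1.545 2.867
endloop
endfacet
facet normal -0.059 -0.995 0.085
outer loop
vertex 3.995 -1.603 3.124
vertex 2.396 -1.413 4.227
vertex 2.65 -1.545 2.867
endloop
endfacet
facet normal -0.981 0.042 -0.188
outer loop
vertex 2.65 -1.545 2.867
vertex 2.445 -0.577 4.156
vertex 2.7 -0.709 2.795
endloop
endfacet
facet normal 0.183 -0.095 -0.979
outer loop
vertex 2.7 -0.709 2.795
vertex 3.995 -1.603 3.124
vertex 2.65 -1.545 2.867
endloop
endfacet
facet normal -0.183 0.094 0.979
outer loop
vertex 2.396 -1.413 4.227
vertex 3.79 -0.635 4.413
vertex 2.445 -0.577 4.156
endloop
endfacet
facet normal -0.059 -0.995 0.085
outer loop
vertex 3.74 -1.471 4.485
vertex 2.396 -1.413 4.227
vertex 3.995 -1.603 3.124
endloop
endfacet
facet normal -0.184 0.095 0.978
outer loop
vertex 3.74 -1.471 4.485
vertex 3.79 -0.635 4.413
vertex 2.396 -1.413 4.227
endloop
endfacet
facet normal 0.059 0.995 -0.085
outer loop
vertex 2.445 -0.577 4.156
vertex 3.79 -0.635 4.413
vertex 2.7 -0.709 2.795
endloop
endfacet
facet normal 0.184 -0.094 -0.978
outer loop
vertex 4.044 -0.767 3.053
vertex 3.995 -1.603 3.124
vertex 2.7 -0.709 2.795
endloop
endfacet
facet normal 0.059 0.995 -0.085
outer loop
vertex 2.7 -0.709 2.795
vertex 3.79 -0.635 4.413
vertex 4.044 -0.767 3.053
endloop
endfacet
facet normal 0.981 -0.042 0.188
outer loop
vertex 4.044 -0.767 3.053
vertex 3.74 -1.471 4.485
vertex 3.995 -1.603 3.124
endloop
endfacet
facet normal 0.981 -0.043 0.187
outer loop
vertex 3.79 -0.635 4.413
vertex 3.74 -1.471 4.485
vertex 4.044 -0.767 3.053
endloop
endfacet
facet normal -0.847 -0.476 0.236
outer loop
vertex -2.828 1.973 1.21
vertex -3.404 3.115 1.445
vertex -3.283 2.048 -0.27
endloop
endfacet
facet normal 0.443 -0.878 -0.181
outer loop
vertex -1.936 2.805 -0.645
vertex -2.828 1.973 1.21
vertex -3.283 2.048 -0.27
endloop
endfacet
facet normal -0.847 -0.476 0.236
outer loop
vertex -3.283 2.048 -0.27
vertex -3.404 3.115 1.445
vertex -3.859 3.19 -0.035
endloop
endfacet
facet normal -0.293 0.049 -0.955
outer loop
vertex -3.859 3.19 -0.035
vertex -1.936 2.805 -0.645
vertex -3.283 2.048 -0.27
endloop
endfacet
facet normal 0.293 -0.049 0.955
outer loop
vertex -2.828 1.973 1.21
vertex -2.057 3.872 1.07
vertex -3.404 3.115 1.445
endloop
endfacet
facet normal 0.443 -0.878 -0.181
outer loop
vertex -1.481 2.73 0.835
vertex -2.828 1.973 1.21
vertex -1.936 2.805 -0.645
endloop
endfacet
facet normal 0.293 -0.049 0.955
outer loop
vertex -1.481 2.73 0.835
vertex -2.057 3.872 1.07
vertex -2.828 1.973 1.21
endloop
endfacet
facet normal -0.443 0.878 0.181
outer loop
vertex -3.404 3.115 1.445
vertex -2.057 3.872 1.07
vertex -3.859 3.19 -0.035
endloop
endfacet
facet normal -0.293 0.049 -0.955
outer loop
vertex -2.512 3.947 -0.41
vertex -1.936 2.805 -0.645
vertex -3.859 3.19 -0.035
endloop
endfacet
facet normal -0.443 0.878 0.181
outer loop
vertex -3.859 3.19 -0.035
vertex -2.057 3.872 1.07
vertex -2.512 3.947 -0.41
endloop
endfacet
facet normal 0.847 0.476 -0.236
outer loop
vertex -2.512 3.947 -0.41
vertex -1.481 2.73 0.835
vertex -1.936 2.805 -0.645
endloop
endfacet
facet normal 0.847 0.476 -0.236
outer loop
vertex -2.057 3.872 1.07
vertex -1.481 2.73 0.835
vertex -2.512 3.947 -0.41
endloop
endfacet
facet normal -0.195 0.971 -0.139
outer loop
vertex 0.319 -0.434 2.879
vertex -0.651 -0.645 2.764
vertex -0.289 -0.442 3.672
endloop
endfacet
facet normal 0.368 0.883 0.291
outer loop
vertex 0.319 -0.434 2.879
vertex -0.289 -0.442 3.672
vertex 0.624 -0.844 3.737
endloop
endfacet
facet normal 0.860 0.506 -0.064
outer loop
vertex 0.319 -0.434 2.879
vertex 0.624 -0.844 3.737
vertex 0.825 -1.295 2.869
endloop
endfacet
facet normal 0.601 0.361 -0.713
outer loop
vertex 0.319 -0.434 2.879
vertex 0.825 -1.295 2.869
vertex 0.037 -1.172 2.267
endloop
endfacet
facet normal -0.051 0.649 -0.759
outer loop
vertex 0.319 -0.434 2.879
vertex 0.037 -1.172 2.267
vertex -0.651 -0.645 2.764
endloop
endfacet
facet normal 0.158 0.498 0.853
outer loop
vertex 0.624 -0.844 3.737
vertex -0.289 -0.442 3.672
vertex -0.157 -1.308 4.153
endloop
endfacet
facet normal -0.753 0.639 0.157
outer loop
vertex -0.289 -0.442 3.672
vertex -0.651 -0.645 2.764
vertex -0.945 -1.185 3.551
endloop
endfacet
facet normal -0.521 0.118 -0.846
outer loop
vertex -0.651 -0.645 2.764
vertex 0.037 -1.172 2.267
vertex -0.744 -1.636 2.683
endloop
endfacet
facet normal 0.535 -0.347 -0.771
outer loop
vertex 0.037 -1.172 2.267
vertex 0.825 -1.295 2.869
vertex 0.169 -2.038 2.748
endloop
endfacet
facet normal 0.954 -0.112 0.279
outer loop
vertex 0.825 -1.295 2.869
vertex 0.624 -0.844 3.737
vertex 0.531 -1.835 3.656
endloop
endfacet
facet normal -0.601 -0.361 0.713
outer loop
vertex -0.439 -2.046 3.541
vertex -0.157 -1.308 4.153
vertex -0.945 -1.185 3.551
endloop
endfacet
facet normal -0.860 -0.506 0.064
outer loop
vertex -0.439 -2.046 3.541
vertex -0.945 -1.185 3.551
vertex -0.744 -1.636 2.683
endloop
endfacet
facet normal -0.368 -0.883 -0.291
outer loop
vertex -0.439 -2.046 3.541
vertex -0.744 -1.636 2.683
vertex 0.169 -2.038 2.748
endloop
endfacet
facet normal 0.195 -0.971 0.139
outer loop
vertex -0.439 -2.046 3.541
vertex 0.169 -2.038 2.748
vertex 0.531 -1.835 3.656
endloop
endfacet
facet normal 0.051 -0.649 0.759
outer loop
vertex -0.439 -2.046 3.541
vertex 0.531 -1.835 3.656
vertex -0.157 -1.308 4.153
endloop
endfacet
facet normal -0.535 0.347 0.771
outer loop
vertex -0.945 -1.185 3.551
vertex -0.157 -1.308 4.153
vertex -0.289 -0.442 3.672
endloop
endfacet
facet normal -0.954 0.112 -0.279
outer loop
vertex -0.744 -1.636 2.683
vertex -0.945 -1.185 3.551
vertex -0.651 -0.645 2.764
endloop
endfacet
facet normal -0.158 -0.498 -0.853
outer loop
vertex 0.169 -2.038 2.748
vertex -0.744 -1.636 2.683
vertex 0.037 -1.172 2.267
endloop
endfacet
facet normal 0.753 -0.639 -0.157
outer loop
vertex 0.531 -1.835 3.656
vertex 0.169 -2.038 2.748
vertex 0.825 -1.295 2.869
endloop
endfacet
facet normal 0.521 -0.118 0.846
outer loop
vertex -0.157 -1.308 4.153
vertex 0.531 -1.835 3.656
vertex 0.624 -0.844 3.737
endloop
endfacet

endsolid


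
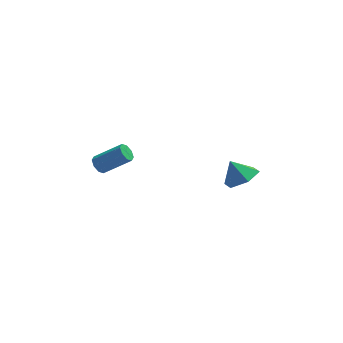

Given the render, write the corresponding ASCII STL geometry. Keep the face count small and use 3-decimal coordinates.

solid 
facet normal 0.479 -0.293 -0.828
outer loop
vertex 4.728 1.383 0.075
vertex 3.864 1.48 -0.459
vertex 4.501 2.272 -0.371
endloop
endfacet
facet normal 0.411 0.490 0.769
outer loop
vertex 4.728 1.383 0.075
vertex 4.501 2.272 -0.371
vertex 3.276 1.84 0.559
endloop
endfacet
facet normal 0.479 -0.293 -0.827
outer loop
vertex 4.501 2.272 -0.371
vertex 3.864 1.48 -0.459
vertex 3.638 2.369 -0.905
endloop
endfacet
facet normal -0.091 0.944 0.318
outer loop
vertex 4.501 2.272 -0.371
vertex 3.638 2.369 -0.905
vertex 3.276 1.84 0.559
endloop
endfacet
facet normal 0.479 -0.293 -0.827
outer loop
vertex 3.638 2.369 -0.905
vertex 3.864 1.48 -0.459
vertex 3.001 1.577 -0.993
endloop
endfacet
facet normal -0.781 0.624 0.033
outer loop
vertex 3.638 2.369 -0.905
vertex 3.001 1.577 -0.993
vertex 3.276 1.84 0.559
endloop
endfacet
facet normal 0.479 -0.293 -0.827
outer loop
vertex 3.001 1.577 -0.993
vertex 3.864 1.48 -0.459
vertex 3.228 0.688 -0.547
endloop
endfacet
facet normal -0.969 -0.149 0.197
outer loop
vertex 3.001 1.577 -0.993
vertex 3.228 0.688 -0.547
vertex 3.276 1.84 0.559
endloop
endfacet
facet normal 0.479 -0.293 -0.827
outer loop
vertex 3.228 0.688 -0.547
vertex 3.864 1.48 -0.459
vertex 4.091 0.591 -0.013
endloop
endfacet
facet normal -0.468 -0.602 0.647
outer loop
vertex 3.228 0.688 -0.547
vertex 4.091 0.591 -0.013
vertex 3.276 1.84 0.559
endloop
endfacet
facet normal 0.479 -0.293 -0.828
outer loop
vertex 4.091 0.591 -0.013
vertex 3.864 1.48 -0.459
vertex 4.728 1.383 0.075
endloop
endfacet
facet normal 0.222 -0.282 0.933
outer loop
vertex 4.091 0.591 -0.013
vertex 4.728 1.383 0.075
vertex 3.276 1.84 0.559
endloop
endfacet
facet normal -0.800 0.085 -0.594
outer loop
vertex -2.923 1.856 0.148
vertex -3.253 1.813 0.586
vertex -3.011 2.23 0.32
endloop
endfacet
facet normal 0.563 0.451 -0.693
outer loop
vertex -2.923 1.856 0.148
vertex -3.011 2.23 0.32
vertex -1.516 1.709 1.196
endloop
endfacet
facet normal 0.563 0.452 -0.692
outer loop
vertex -1.516 1.709 1.196
vertex -3.011 2.23 0.32
vertex -1.605 2.083 1.368
endloop
endfacet
facet normal 0.799 -0.084 0.596
outer loop
vertex -1.516 1.709 1.196
vertex -1.605 2.083 1.368
vertex -1.847 1.667 1.634
endloop
endfacet
facet normal -0.798 0.083 -0.597
outer loop
vertex -3.011 2.23 0.32
vertex -3.253 1.813 0.586
vertex -3.242 2.36 0.647
endloop
endfacet
facet normal 0.249 0.947 -0.201
outer loop
vertex -3.011 2.23 0.32
vertex -3.242 2.36 0.647
vertex -1.605 2.083 1.368
endloop
endfacet
facet normal 0.249 0.947 -0.201
outer loop
vertex -1.605 2.083 1.368
vertex -3.242 2.36 0.647
vertex -1.835 2.213 1.695
endloop
endfacet
facet normal 0.799 -0.084 0.595
outer loop
vertex -1.605 2.083 1.368
vertex -1.835 2.213 1.695
vertex -1.847 1.667 1.634
endloop
endfacet
facet normal -0.799 0.082 -0.595
outer loop
vertex -3.242 2.36 0.647
vertex -3.253 1.813 0.586
vertex -3.479 2.17 0.939
endloop
endfacet
facet normal -0.211 0.889 0.407
outer loop
vertex -3.242 2.36 0.647
vertex -3.479 2.17 0.939
vertex -1.835 2.213 1.695
endloop
endfacet
facet normal -0.210 0.889 0.407
outer loop
vertex -1.835 2.213 1.695
vertex -3.479 2.17 0.939
vertex -2.073 2.023 1.987
endloop
endfacet
facet normal 0.799 -0.084 0.596
outer loop
vertex -1.835 2.213 1.695
vertex -2.073 2.023 1.987
vertex -1.847 1.667 1.634
endloop
endfacet
facet normal -0.799 0.083 -0.596
outer loop
vertex -3.479 2.17 0.939
vertex -3.253 1.813 0.586
vertex -3.584 1.771 1.024
endloop
endfacet
facet normal -0.547 0.310 0.778
outer loop
vertex -3.479 2.17 0.939
vertex -3.584 1.771 1.024
vertex -2.073 2.023 1.987
endloop
endfacet
facet normal -0.547 0.308 0.778
outer loop
vertex -2.073 2.023 1.987
vertex -3.584 1.771 1.024
vertex -2.177 1.624 2.072
endloop
endfacet
facet normal 0.800 -0.082 0.595
outer loop
vertex -2.073 2.023 1.987
vertex -2.177 1.624 2.072
vertex -1.847 1.667 1.634
endloop
endfacet
facet normal -0.799 0.084 -0.596
outer loop
vertex -3.584 1.771 1.024
vertex -3.253 1.813 0.586
vertex -3.495 1.397 0.852
endloop
endfacet
facet normal -0.563 -0.452 0.692
outer loop
vertex -3.584 1.771 1.024
vertex -3.495 1.397 0.852
vertex -2.177 1.624 2.072
endloop
endfacet
facet normal -0.563 -0.451 0.692
outer loop
vertex -2.177 1.624 2.072
vertex -3.495 1.397 0.852
vertex -2.089 1.25 1.9
endloop
endfacet
facet normal 0.800 -0.085 0.594
outer loop
vertex -2.177 1.624 2.072
vertex -2.089 1.25 1.9
vertex -1.847 1.667 1.634
endloop
endfacet
facet normal -0.799 0.084 -0.595
outer loop
vertex -3.495 1.397 0.852
vertex -3.253 1.813 0.586
vertex -3.265 1.267 0.525
endloop
endfacet
facet normal -0.249 -0.947 0.201
outer loop
vertex -3.495 1.397 0.852
vertex -3.265 1.267 0.525
vertex -2.089 1.25 1.9
endloop
endfacet
facet normal -0.249 -0.947 0.201
outer loop
vertex -2.089 1.25 1.9
vertex -3.265 1.267 0.525
vertex -1.858 1.12 1.573
endloop
endfacet
facet normal 0.798 -0.083 0.597
outer loop
vertex -2.089 1.25 1.9
vertex -1.858 1.12 1.573
vertex -1.847 1.667 1.634
endloop
endfacet
facet normal -0.799 0.084 -0.596
outer loop
vertex -3.265 1.267 0.525
vertex -3.253 1.813 0.586
vertex -3.027 1.457 0.233
endloop
endfacet
facet normal 0.210 -0.889 -0.407
outer loop
vertex -3.265 1.267 0.525
vertex -3.027 1.457 0.233
vertex -1.858 1.12 1.573
endloop
endfacet
facet normal 0.211 -0.889 -0.407
outer loop
vertex -1.858 1.12 1.573
vertex -3.027 1.457 0.233
vertex -1.621 1.31 1.281
endloop
endfacet
facet normal 0.799 -0.082 0.595
outer loop
vertex -1.858 1.12 1.573
vertex -1.621 1.31 1.281
vertex -1.847 1.667 1.634
endloop
endfacet
facet normal -0.800 0.082 -0.595
outer loop
vertex -3.027 1.457 0.233
vertex -3.253 1.813 0.586
vertex -2.923 1.856 0.148
endloop
endfacet
facet normal 0.548 -0.308 -0.778
outer loop
vertex -3.027 1.457 0.233
vertex -2.923 1.856 0.148
vertex -1.621 1.31 1.281
endloop
endfacet
facet normal 0.547 -0.310 -0.778
outer loop
vertex -1.621 1.31 1.281
vertex -2.923 1.856 0.148
vertex -1.516 1.709 1.196
endloop
endfacet
facet normal 0.799 -0.083 0.596
outer loop
vertex -1.621 1.31 1.281
vertex -1.516 1.709 1.196
vertex -1.847 1.667 1.634
endloop
endfacet

endsolid


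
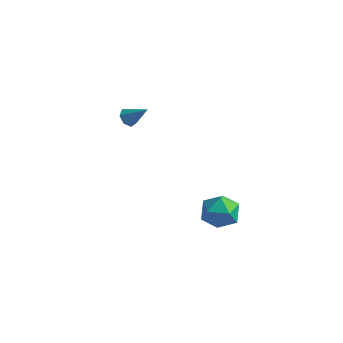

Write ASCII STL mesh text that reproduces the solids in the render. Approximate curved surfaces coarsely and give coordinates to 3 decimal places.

solid 
facet normal -0.731 -0.076 -0.678
outer loop
vertex -1.803 3.395 -1.294
vertex -2.135 3.252 -0.92
vertex -2.025 3.731 -1.092
endloop
endfacet
facet normal 0.695 0.647 -0.312
outer loop
vertex -1.803 3.395 -1.294
vertex -2.025 3.731 -1.092
vertex -1.205 3.348 -0.06
endloop
endfacet
facet normal -0.732 -0.075 -0.678
outer loop
vertex -2.025 3.731 -1.092
vertex -2.135 3.252 -0.92
vertex -2.33 3.707 -0.76
endloop
endfacet
facet normal 0.167 0.960 0.223
outer loop
vertex -2.025 3.731 -1.092
vertex -2.33 3.707 -0.76
vertex -1.205 3.348 -0.06
endloop
endfacet
facet normal -0.731 -0.075 -0.678
outer loop
vertex -2.33 3.707 -0.76
vertex -2.135 3.252 -0.92
vertex -2.488 3.34 -0.549
endloop
endfacet
facet normal -0.296 0.569 0.767
outer loop
vertex -2.33 3.707 -0.76
vertex -2.488 3.34 -0.549
vertex -1.205 3.348 -0.06
endloop
endfacet
facet normal -0.731 -0.075 -0.678
outer loop
vertex -2.488 3.34 -0.549
vertex -2.135 3.252 -0.92
vertex -2.38 2.908 -0.618
endloop
endfacet
facet normal -0.345 -0.232 0.910
outer loop
vertex -2.488 3.34 -0.549
vertex -2.38 2.908 -0.618
vertex -1.205 3.348 -0.06
endloop
endfacet
facet normal -0.730 -0.076 -0.679
outer loop
vertex -2.38 2.908 -0.618
vertex -2.135 3.252 -0.92
vertex -2.087 2.735 -0.914
endloop
endfacet
facet normal 0.055 -0.837 0.544
outer loop
vertex -2.38 2.908 -0.618
vertex -2.087 2.735 -0.914
vertex -1.205 3.348 -0.06
endloop
endfacet
facet normal -0.731 -0.076 -0.678
outer loop
vertex -2.087 2.735 -0.914
vertex -2.135 3.252 -0.92
vertex -1.83 2.951 -1.215
endloop
endfacet
facet normal 0.605 -0.795 -0.054
outer loop
vertex -2.087 2.735 -0.914
vertex -1.83 2.951 -1.215
vertex -1.205 3.348 -0.06
endloop
endfacet
facet normal -0.731 -0.076 -0.678
outer loop
vertex -1.83 2.951 -1.215
vertex -2.135 3.252 -0.92
vertex -1.803 3.395 -1.294
endloop
endfacet
facet normal 0.890 -0.132 -0.436
outer loop
vertex -1.83 2.951 -1.215
vertex -1.803 3.395 -1.294
vertex -1.205 3.348 -0.06
endloop
endfacet
facet normal -0.800 0.595 0.074
outer loop
vertex 3.351 0.497 -2.861
vertex 3.156 0.129 -2.011
vertex 3.715 0.89 -2.081
endloop
endfacet
facet normal -0.290 0.902 -0.319
outer loop
vertex 3.351 0.497 -2.861
vertex 3.715 0.89 -2.081
vertex 4.251 0.789 -2.854
endloop
endfacet
facet normal -0.146 0.471 -0.870
outer loop
vertex 3.351 0.497 -2.861
vertex 4.251 0.789 -2.854
vertex 4.025 -0.034 -3.262
endloop
endfacet
facet normal -0.567 -0.103 -0.817
outer loop
vertex 3.351 0.497 -2.861
vertex 4.025 -0.034 -3.262
vertex 3.348 -0.442 -2.741
endloop
endfacet
facet normal -0.972 -0.027 -0.235
outer loop
vertex 3.351 0.497 -2.861
vertex 3.348 -0.442 -2.741
vertex 3.156 0.129 -2.011
endloop
endfacet
facet normal 0.298 0.951 0.082
outer loop
vertex 4.251 0.789 -2.854
vertex 3.715 0.89 -2.081
vertex 4.612 0.602 -1.999
endloop
endfacet
facet normal -0.529 0.454 0.717
outer loop
vertex 3.715 0.89 -2.081
vertex 3.156 0.129 -2.011
vertex 3.935 0.194 -1.478
endloop
endfacet
facet normal -0.805 -0.551 0.219
outer loop
vertex 3.156 0.129 -2.011
vertex 3.348 -0.442 -2.741
vertex 3.709 -0.629 -1.886
endloop
endfacet
facet normal -0.150 -0.674 -0.723
outer loop
vertex 3.348 -0.442 -2.741
vertex 4.025 -0.034 -3.262
vertex 4.245 -0.73 -2.659
endloop
endfacet
facet normal 0.532 0.255 -0.808
outer loop
vertex 4.025 -0.034 -3.262
vertex 4.251 0.789 -2.854
vertex 4.804 0.031 -2.729
endloop
endfacet
facet normal 0.567 0.103 0.817
outer loop
vertex 4.609 -0.337 -1.879
vertex 4.612 0.602 -1.999
vertex 3.935 0.194 -1.478
endloop
endfacet
facet normal 0.146 -0.471 0.870
outer loop
vertex 4.609 -0.337 -1.879
vertex 3.935 0.194 -1.478
vertex 3.709 -0.629 -1.886
endloop
endfacet
facet normal 0.290 -0.902 0.319
outer loop
vertex 4.609 -0.337 -1.879
vertex 3.709 -0.629 -1.886
vertex 4.245 -0.73 -2.659
endloop
endfacet
facet normal 0.800 -0.595 -0.074
outer loop
vertex 4.609 -0.337 -1.879
vertex 4.245 -0.73 -2.659
vertex 4.804 0.031 -2.729
endloop
endfacet
facet normal 0.972 0.027 0.235
outer loop
vertex 4.609 -0.337 -1.879
vertex 4.804 0.031 -2.729
vertex 4.612 0.602 -1.999
endloop
endfacet
facet normal 0.150 0.674 0.723
outer loop
vertex 3.935 0.194 -1.478
vertex 4.612 0.602 -1.999
vertex 3.715 0.89 -2.081
endloop
endfacet
facet normal -0.532 -0.255 0.808
outer loop
vertex 3.709 -0.629 -1.886
vertex 3.935 0.194 -1.478
vertex 3.156 0.129 -2.011
endloop
endfacet
facet normal -0.298 -0.951 -0.082
outer loop
vertex 4.245 -0.73 -2.659
vertex 3.709 -0.629 -1.886
vertex 3.348 -0.442 -2.741
endloop
endfacet
facet normal 0.529 -0.454 -0.717
outer loop
vertex 4.804 0.031 -2.729
vertex 4.245 -0.73 -2.659
vertex 4.025 -0.034 -3.262
endloop
endfacet
facet normal 0.805 0.551 -0.219
outer loop
vertex 4.612 0.602 -1.999
vertex 4.804 0.031 -2.729
vertex 4.251 0.789 -2.854
endloop
endfacet

endsolid


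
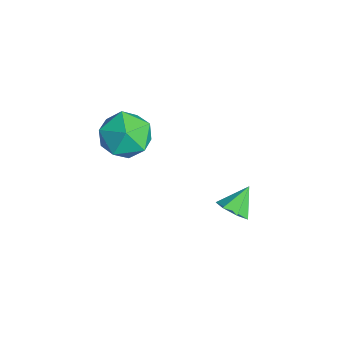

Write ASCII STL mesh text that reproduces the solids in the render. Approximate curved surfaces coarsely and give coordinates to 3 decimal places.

solid 
facet normal 0.404 -0.615 -0.677
outer loop
vertex 2.273 1.508 -3.38
vertex 1.728 1.498 -3.696
vertex 2.214 1.892 -3.764
endloop
endfacet
facet normal 0.617 0.602 0.507
outer loop
vertex 2.273 1.508 -3.38
vertex 2.214 1.892 -3.764
vertex 1.292 2.162 -2.964
endloop
endfacet
facet normal 0.404 -0.615 -0.677
outer loop
vertex 2.214 1.892 -3.764
vertex 1.728 1.498 -3.696
vertex 1.79 1.98 -4.097
endloop
endfacet
facet normal 0.240 0.969 -0.050
outer loop
vertex 2.214 1.892 -3.764
vertex 1.79 1.98 -4.097
vertex 1.292 2.162 -2.964
endloop
endfacet
facet normal 0.403 -0.615 -0.677
outer loop
vertex 1.79 1.98 -4.097
vertex 1.728 1.498 -3.696
vertex 1.318 1.704 -4.127
endloop
endfacet
facet normal -0.460 0.823 -0.334
outer loop
vertex 1.79 1.98 -4.097
vertex 1.318 1.704 -4.127
vertex 1.292 2.162 -2.964
endloop
endfacet
facet normal 0.403 -0.615 -0.678
outer loop
vertex 1.318 1.704 -4.127
vertex 1.728 1.498 -3.696
vertex 1.155 1.273 -3.833
endloop
endfacet
facet normal -0.953 0.273 -0.129
outer loop
vertex 1.318 1.704 -4.127
vertex 1.155 1.273 -3.833
vertex 1.292 2.162 -2.964
endloop
endfacet
facet normal 0.403 -0.615 -0.678
outer loop
vertex 1.155 1.273 -3.833
vertex 1.728 1.498 -3.696
vertex 1.424 1.011 -3.435
endloop
endfacet
facet normal -0.871 -0.268 0.412
outer loop
vertex 1.155 1.273 -3.833
vertex 1.424 1.011 -3.435
vertex 1.292 2.162 -2.964
endloop
endfacet
facet normal 0.405 -0.615 -0.676
outer loop
vertex 1.424 1.011 -3.435
vertex 1.728 1.498 -3.696
vertex 1.921 1.116 -3.233
endloop
endfacet
facet normal -0.274 -0.391 0.879
outer loop
vertex 1.424 1.011 -3.435
vertex 1.921 1.116 -3.233
vertex 1.292 2.162 -2.964
endloop
endfacet
facet normal 0.404 -0.616 -0.676
outer loop
vertex 1.921 1.116 -3.233
vertex 1.728 1.498 -3.696
vertex 2.273 1.508 -3.38
endloop
endfacet
facet normal 0.389 -0.003 0.921
outer loop
vertex 1.921 1.116 -3.233
vertex 2.273 1.508 -3.38
vertex 1.292 2.162 -2.964
endloop
endfacet
facet normal -0.871 0.037 0.489
outer loop
vertex 0.1 -1.279 0.528
vertex 0.025 -2.274 0.469
vertex 0.482 -1.853 1.251
endloop
endfacet
facet normal -0.444 0.572 0.689
outer loop
vertex 0.1 -1.279 0.528
vertex 0.482 -1.853 1.251
vertex 0.992 -1.06 0.921
endloop
endfacet
facet normal -0.281 0.954 0.107
outer loop
vertex 0.1 -1.279 0.528
vertex 0.992 -1.06 0.921
vertex 0.85 -0.991 -0.066
endloop
endfacet
facet normal -0.608 0.653 -0.451
outer loop
vertex 0.1 -1.279 0.528
vertex 0.85 -0.991 -0.066
vertex 0.252 -1.741 -0.345
endloop
endfacet
facet normal -0.973 0.086 -0.215
outer loop
vertex 0.1 -1.279 0.528
vertex 0.252 -1.741 -0.345
vertex 0.025 -2.274 0.469
endloop
endfacet
facet normal 0.159 0.290 0.944
outer loop
vertex 0.992 -1.06 0.921
vertex 0.482 -1.853 1.251
vertex 1.468 -1.919 1.105
endloop
endfacet
facet normal -0.532 -0.576 0.621
outer loop
vertex 0.482 -1.853 1.251
vertex 0.025 -2.274 0.469
vertex 0.87 -2.669 0.826
endloop
endfacet
facet normal -0.696 -0.497 -0.519
outer loop
vertex 0.025 -2.274 0.469
vertex 0.252 -1.741 -0.345
vertex 0.728 -2.6 -0.161
endloop
endfacet
facet normal -0.105 0.419 -0.902
outer loop
vertex 0.252 -1.741 -0.345
vertex 0.85 -0.991 -0.066
vertex 1.238 -1.807 -0.491
endloop
endfacet
facet normal 0.423 0.906 0.003
outer loop
vertex 0.85 -0.991 -0.066
vertex 0.992 -1.06 0.921
vertex 1.695 -1.386 0.291
endloop
endfacet
facet normal 0.608 -0.653 0.451
outer loop
vertex 1.62 -2.381 0.232
vertex 1.468 -1.919 1.105
vertex 0.87 -2.669 0.826
endloop
endfacet
facet normal 0.281 -0.954 -0.107
outer loop
vertex 1.62 -2.381 0.232
vertex 0.87 -2.669 0.826
vertex 0.728 -2.6 -0.161
endloop
endfacet
facet normal 0.444 -0.572 -0.689
outer loop
vertex 1.62 -2.381 0.232
vertex 0.728 -2.6 -0.161
vertex 1.238 -1.807 -0.491
endloop
endfacet
facet normal 0.871 -0.037 -0.489
outer loop
vertex 1.62 -2.381 0.232
vertex 1.238 -1.807 -0.491
vertex 1.695 -1.386 0.291
endloop
endfacet
facet normal 0.973 -0.086 0.215
outer loop
vertex 1.62 -2.381 0.232
vertex 1.695 -1.386 0.291
vertex 1.468 -1.919 1.105
endloop
endfacet
facet normal 0.105 -0.419 0.902
outer loop
vertex 0.87 -2.669 0.826
vertex 1.468 -1.919 1.105
vertex 0.482 -1.853 1.251
endloop
endfacet
facet normal -0.423 -0.906 -0.003
outer loop
vertex 0.728 -2.6 -0.161
vertex 0.87 -2.669 0.826
vertex 0.025 -2.274 0.469
endloop
endfacet
facet normal -0.159 -0.290 -0.944
outer loop
vertex 1.238 -1.807 -0.491
vertex 0.728 -2.6 -0.161
vertex 0.252 -1.741 -0.345
endloop
endfacet
facet normal 0.532 0.576 -0.621
outer loop
vertex 1.695 -1.386 0.291
vertex 1.238 -1.807 -0.491
vertex 0.85 -0.991 -0.066
endloop
endfacet
facet normal 0.696 0.497 0.519
outer loop
vertex 1.468 -1.919 1.105
vertex 1.695 -1.386 0.291
vertex 0.992 -1.06 0.921
endloop
endfacet

endsolid


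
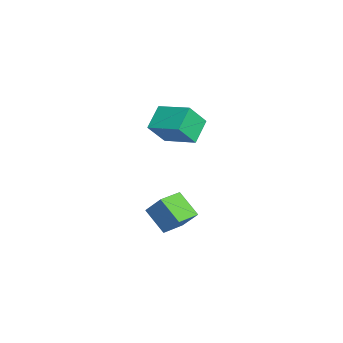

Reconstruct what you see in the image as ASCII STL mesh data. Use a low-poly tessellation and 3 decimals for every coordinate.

solid 
facet normal -0.642 -0.720 -0.264
outer loop
vertex 0.648 2.615 3.923
vertex -0.322 3.198 4.694
vertex 0.224 3.41 2.787
endloop
endfacet
facet normal 0.708 -0.426 -0.563
outer loop
vertex 1.342 4.662 3.246
vertex 0.648 2.615 3.923
vertex 0.224 3.41 2.787
endloop
endfacet
facet normal -0.642 -0.720 -0.264
outer loop
vertex 0.224 3.41 2.787
vertex -0.322 3.198 4.694
vertex -0.746 3.993 3.558
endloop
endfacet
facet normal -0.293 0.549 -0.783
outer loop
vertex -0.746 3.993 3.558
vertex 1.342 4.662 3.246
vertex 0.224 3.41 2.787
endloop
endfacet
facet normal 0.293 -0.549 0.783
outer loop
vertex 0.648 2.615 3.923
vertex 0.796 4.45 5.153
vertex -0.322 3.198 4.694
endloop
endfacet
facet normal 0.708 -0.426 -0.563
outer loop
vertex 1.766 3.867 4.382
vertex 0.648 2.615 3.923
vertex 1.342 4.662 3.246
endloop
endfacet
facet normal 0.293 -0.549 0.783
outer loop
vertex 1.766 3.867 4.382
vertex 0.796 4.45 5.153
vertex 0.648 2.615 3.923
endloop
endfacet
facet normal -0.708 0.426 0.563
outer loop
vertex -0.322 3.198 4.694
vertex 0.796 4.45 5.153
vertex -0.746 3.993 3.558
endloop
endfacet
facet normal -0.293 0.549 -0.783
outer loop
vertex 0.372 5.245 4.017
vertex 1.342 4.662 3.246
vertex -0.746 3.993 3.558
endloop
endfacet
facet normal -0.708 0.426 0.563
outer loop
vertex -0.746 3.993 3.558
vertex 0.796 4.45 5.153
vertex 0.372 5.245 4.017
endloop
endfacet
facet normal 0.642 0.720 0.264
outer loop
vertex 0.372 5.245 4.017
vertex 1.766 3.867 4.382
vertex 1.342 4.662 3.246
endloop
endfacet
facet normal 0.642 0.720 0.264
outer loop
vertex 0.796 4.45 5.153
vertex 1.766 3.867 4.382
vertex 0.372 5.245 4.017
endloop
endfacet
facet normal -0.683 0.719 -0.128
outer loop
vertex 0.176 3.404 -1.338
vertex 0.661 4.04 -0.351
vertex 1.104 4.122 -2.256
endloop
endfacet
facet normal -0.382 -0.500 -0.777
outer loop
vertex 1.999 3.18 -2.089
vertex 0.176 3.404 -1.338
vertex 1.104 4.122 -2.256
endloop
endfacet
facet normal -0.683 0.719 -0.128
outer loop
vertex 1.104 4.122 -2.256
vertex 0.661 4.04 -0.351
vertex 1.589 4.758 -1.27
endloop
endfacet
facet normal 0.622 0.482 -0.617
outer loop
vertex 1.589 4.758 -1.27
vertex 1.999 3.18 -2.089
vertex 1.104 4.122 -2.256
endloop
endfacet
facet normal -0.622 -0.482 0.617
outer loop
vertex 0.176 3.404 -1.338
vertex 1.556 3.098 -0.184
vertex 0.661 4.04 -0.351
endloop
endfacet
facet normal -0.382 -0.501 -0.777
outer loop
vertex 1.071 2.462 -1.17
vertex 0.176 3.404 -1.338
vertex 1.999 3.18 -2.089
endloop
endfacet
facet normal -0.623 -0.482 0.617
outer loop
vertex 1.071 2.462 -1.17
vertex 1.556 3.098 -0.184
vertex 0.176 3.404 -1.338
endloop
endfacet
facet normal 0.382 0.501 0.777
outer loop
vertex 0.661 4.04 -0.351
vertex 1.556 3.098 -0.184
vertex 1.589 4.758 -1.27
endloop
endfacet
facet normal 0.623 0.482 -0.616
outer loop
vertex 2.484 3.816 -1.102
vertex 1.999 3.18 -2.089
vertex 1.589 4.758 -1.27
endloop
endfacet
facet normal 0.381 0.501 0.777
outer loop
vertex 1.589 4.758 -1.27
vertex 1.556 3.098 -0.184
vertex 2.484 3.816 -1.102
endloop
endfacet
facet normal 0.683 -0.719 0.128
outer loop
vertex 2.484 3.816 -1.102
vertex 1.071 2.462 -1.17
vertex 1.999 3.18 -2.089
endloop
endfacet
facet normal 0.683 -0.719 0.128
outer loop
vertex 1.556 3.098 -0.184
vertex 1.071 2.462 -1.17
vertex 2.484 3.816 -1.102
endloop
endfacet

endsolid


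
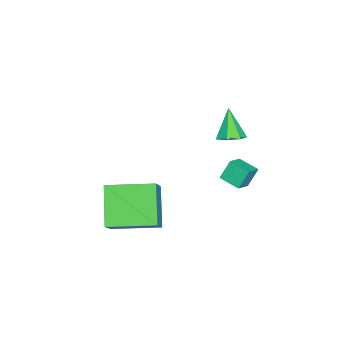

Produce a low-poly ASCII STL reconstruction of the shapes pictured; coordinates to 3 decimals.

solid 
facet normal -0.377 0.330 0.865
outer loop
vertex -2.845 3.193 0.45
vertex -2.551 4.092 0.235
vertex -3.642 3.355 0.041
endloop
endfacet
facet normal -0.302 -0.927 0.222
outer loop
vertex -3.269 3.028 -0.815
vertex -2.845 3.193 0.45
vertex -3.642 3.355 0.041
endloop
endfacet
facet normal -0.377 0.330 0.865
outer loop
vertex -3.642 3.355 0.041
vertex -2.551 4.092 0.235
vertex -3.348 4.254 -0.174
endloop
endfacet
facet normal -0.875 0.179 -0.450
outer loop
vertex -3.348 4.254 -0.174
vertex -3.269 3.028 -0.815
vertex -3.642 3.355 0.041
endloop
endfacet
facet normal 0.875 -0.179 0.450
outer loop
vertex -2.845 3.193 0.45
vertex -2.178 3.765 -0.621
vertex -2.551 4.092 0.235
endloop
endfacet
facet normal -0.302 -0.927 0.222
outer loop
vertex -2.472 2.866 -0.406
vertex -2.845 3.193 0.45
vertex -3.269 3.028 -0.815
endloop
endfacet
facet normal 0.875 -0.179 0.450
outer loop
vertex -2.472 2.866 -0.406
vertex -2.178 3.765 -0.621
vertex -2.845 3.193 0.45
endloop
endfacet
facet normal 0.302 0.927 -0.222
outer loop
vertex -2.551 4.092 0.235
vertex -2.178 3.765 -0.621
vertex -3.348 4.254 -0.174
endloop
endfacet
facet normal -0.875 0.179 -0.450
outer loop
vertex -2.975 3.927 -1.03
vertex -3.269 3.028 -0.815
vertex -3.348 4.254 -0.174
endloop
endfacet
facet normal 0.302 0.927 -0.222
outer loop
vertex -3.348 4.254 -0.174
vertex -2.178 3.765 -0.621
vertex -2.975 3.927 -1.03
endloop
endfacet
facet normal 0.377 -0.330 -0.865
outer loop
vertex -2.975 3.927 -1.03
vertex -2.472 2.866 -0.406
vertex -3.269 3.028 -0.815
endloop
endfacet
facet normal 0.377 -0.330 -0.865
outer loop
vertex -2.178 3.765 -0.621
vertex -2.472 2.866 -0.406
vertex -2.975 3.927 -1.03
endloop
endfacet
facet normal -0.711 -0.148 -0.688
outer loop
vertex 0.446 -0.844 0.202
vertex -0.137 1.124 0.38
vertex 1.715 -0.34 -1.218
endloop
endfacet
facet normal 0.283 -0.955 -0.086
outer loop
vertex 3.037 -0.064 0.06
vertex 0.446 -0.844 0.202
vertex 1.715 -0.34 -1.218
endloop
endfacet
facet normal -0.711 -0.149 -0.688
outer loop
vertex 1.715 -0.34 -1.218
vertex -0.137 1.124 0.38
vertex 1.132 1.628 -1.041
endloop
endfacet
facet normal 0.644 0.256 -0.721
outer loop
vertex 1.132 1.628 -1.041
vertex 3.037 -0.064 0.06
vertex 1.715 -0.34 -1.218
endloop
endfacet
facet normal -0.644 -0.256 0.721
outer loop
vertex 0.446 -0.844 0.202
vertex 1.185 1.4 1.658
vertex -0.137 1.124 0.38
endloop
endfacet
facet normal 0.283 -0.955 -0.086
outer loop
vertex 1.768 -0.568 1.481
vertex 0.446 -0.844 0.202
vertex 3.037 -0.064 0.06
endloop
endfacet
facet normal -0.644 -0.256 0.721
outer loop
vertex 1.768 -0.568 1.481
vertex 1.185 1.4 1.658
vertex 0.446 -0.844 0.202
endloop
endfacet
facet normal -0.283 0.955 0.086
outer loop
vertex -0.137 1.124 0.38
vertex 1.185 1.4 1.658
vertex 1.132 1.628 -1.041
endloop
endfacet
facet normal 0.644 0.256 -0.721
outer loop
vertex 2.454 1.904 0.238
vertex 3.037 -0.064 0.06
vertex 1.132 1.628 -1.041
endloop
endfacet
facet normal -0.283 0.955 0.086
outer loop
vertex 1.132 1.628 -1.041
vertex 1.185 1.4 1.658
vertex 2.454 1.904 0.238
endloop
endfacet
facet normal 0.711 0.148 0.687
outer loop
vertex 2.454 1.904 0.238
vertex 1.768 -0.568 1.481
vertex 3.037 -0.064 0.06
endloop
endfacet
facet normal 0.711 0.149 0.688
outer loop
vertex 1.185 1.4 1.658
vertex 1.768 -0.568 1.481
vertex 2.454 1.904 0.238
endloop
endfacet
facet normal 0.422 0.213 -0.881
outer loop
vertex -0.716 3.684 3.464
vertex -1.292 3.675 3.186
vertex -0.986 4.17 3.452
endloop
endfacet
facet normal 0.558 0.329 0.762
outer loop
vertex -0.716 3.684 3.464
vertex -0.986 4.17 3.452
vertex -1.908 3.365 4.474
endloop
endfacet
facet normal 0.423 0.212 -0.881
outer loop
vertex -0.986 4.17 3.452
vertex -1.292 3.675 3.186
vertex -1.486 4.282 3.239
endloop
endfacet
facet normal -0.065 0.812 0.580
outer loop
vertex -0.986 4.17 3.452
vertex -1.486 4.282 3.239
vertex -1.908 3.365 4.474
endloop
endfacet
facet normal 0.421 0.211 -0.882
outer loop
vertex -1.486 4.282 3.239
vertex -1.292 3.675 3.186
vertex -1.841 3.937 2.987
endloop
endfacet
facet normal -0.753 0.624 0.206
outer loop
vertex -1.486 4.282 3.239
vertex -1.841 3.937 2.987
vertex -1.908 3.365 4.474
endloop
endfacet
facet normal 0.420 0.211 -0.883
outer loop
vertex -1.841 3.937 2.987
vertex -1.292 3.675 3.186
vertex -1.783 3.394 2.885
endloop
endfacet
facet normal -0.993 -0.091 -0.080
outer loop
vertex -1.841 3.937 2.987
vertex -1.783 3.394 2.885
vertex -1.908 3.365 4.474
endloop
endfacet
facet normal 0.420 0.212 -0.883
outer loop
vertex -1.783 3.394 2.885
vertex -1.292 3.675 3.186
vertex -1.355 3.063 3.009
endloop
endfacet
facet normal -0.599 -0.798 -0.062
outer loop
vertex -1.783 3.394 2.885
vertex -1.355 3.063 3.009
vertex -1.908 3.365 4.474
endloop
endfacet
facet normal 0.421 0.212 -0.882
outer loop
vertex -1.355 3.063 3.009
vertex -1.292 3.675 3.186
vertex -0.88 3.192 3.267
endloop
endfacet
facet normal 0.127 -0.961 0.246
outer loop
vertex -1.355 3.063 3.009
vertex -0.88 3.192 3.267
vertex -1.908 3.365 4.474
endloop
endfacet
facet normal 0.422 0.212 -0.881
outer loop
vertex -0.88 3.192 3.267
vertex -1.292 3.675 3.186
vertex -0.716 3.684 3.464
endloop
endfacet
facet normal 0.643 -0.460 0.613
outer loop
vertex -0.88 3.192 3.267
vertex -0.716 3.684 3.464
vertex -1.908 3.365 4.474
endloop
endfacet

endsolid
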